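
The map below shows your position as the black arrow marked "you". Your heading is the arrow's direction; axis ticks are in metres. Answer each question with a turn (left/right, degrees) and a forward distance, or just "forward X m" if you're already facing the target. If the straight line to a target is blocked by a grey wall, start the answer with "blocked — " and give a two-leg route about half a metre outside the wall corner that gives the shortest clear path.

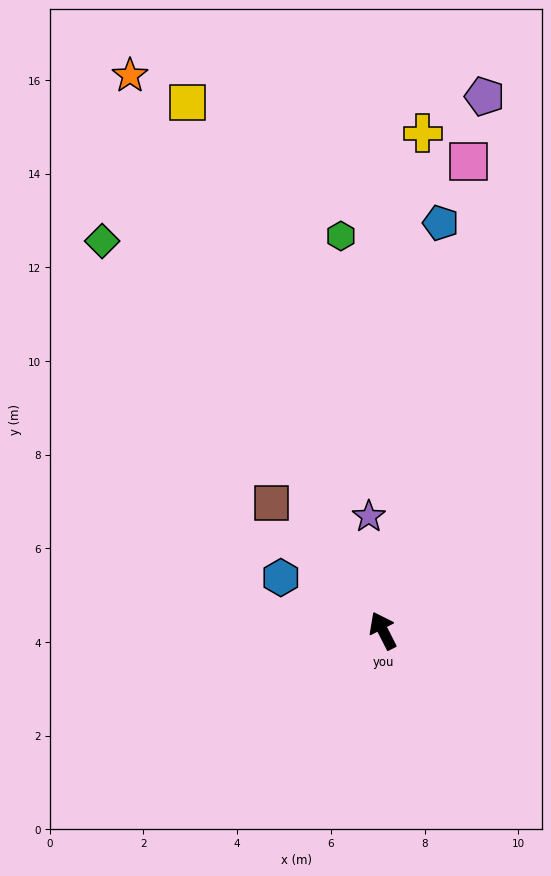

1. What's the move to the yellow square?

turn right 7°, forward 12.0 m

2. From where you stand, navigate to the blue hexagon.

turn left 36°, forward 2.5 m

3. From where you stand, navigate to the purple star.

turn right 20°, forward 2.5 m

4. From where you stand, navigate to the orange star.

turn right 2°, forward 13.0 m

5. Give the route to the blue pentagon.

turn right 35°, forward 8.8 m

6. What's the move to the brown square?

turn left 14°, forward 3.6 m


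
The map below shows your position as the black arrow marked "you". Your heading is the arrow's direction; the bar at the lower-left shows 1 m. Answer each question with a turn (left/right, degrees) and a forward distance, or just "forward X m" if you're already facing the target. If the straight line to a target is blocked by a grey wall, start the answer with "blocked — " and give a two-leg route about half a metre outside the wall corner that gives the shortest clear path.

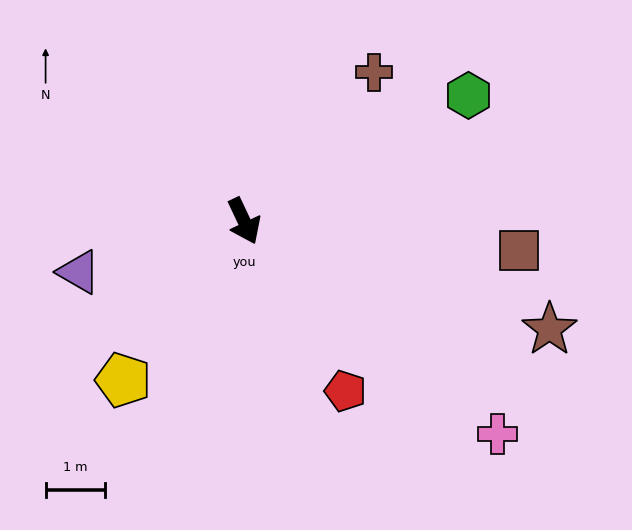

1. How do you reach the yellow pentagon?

turn right 62°, forward 3.4 m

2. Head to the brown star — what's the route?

turn left 45°, forward 5.5 m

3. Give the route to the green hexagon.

turn left 94°, forward 4.4 m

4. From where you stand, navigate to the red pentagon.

turn left 6°, forward 3.4 m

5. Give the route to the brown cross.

turn left 114°, forward 3.4 m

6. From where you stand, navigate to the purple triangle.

turn right 98°, forward 2.9 m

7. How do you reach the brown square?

turn left 59°, forward 4.7 m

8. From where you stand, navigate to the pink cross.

turn left 25°, forward 5.6 m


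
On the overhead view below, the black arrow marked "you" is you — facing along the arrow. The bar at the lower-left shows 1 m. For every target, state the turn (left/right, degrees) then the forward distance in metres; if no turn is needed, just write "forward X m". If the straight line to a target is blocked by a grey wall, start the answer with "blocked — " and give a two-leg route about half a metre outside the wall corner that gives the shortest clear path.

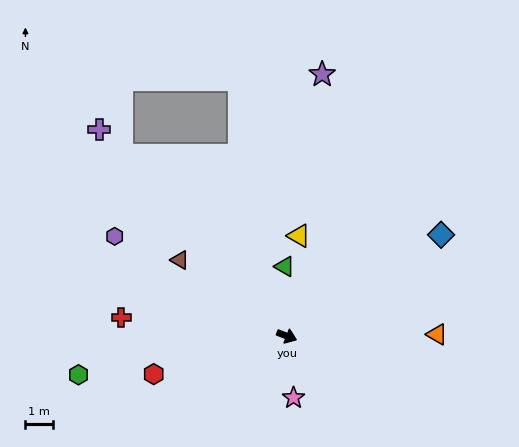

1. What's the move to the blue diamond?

turn left 55°, forward 6.8 m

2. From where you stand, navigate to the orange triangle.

turn left 22°, forward 5.5 m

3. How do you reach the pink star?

turn right 62°, forward 2.3 m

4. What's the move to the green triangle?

turn left 113°, forward 2.6 m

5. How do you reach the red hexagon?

turn right 143°, forward 5.1 m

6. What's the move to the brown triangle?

turn left 166°, forward 4.8 m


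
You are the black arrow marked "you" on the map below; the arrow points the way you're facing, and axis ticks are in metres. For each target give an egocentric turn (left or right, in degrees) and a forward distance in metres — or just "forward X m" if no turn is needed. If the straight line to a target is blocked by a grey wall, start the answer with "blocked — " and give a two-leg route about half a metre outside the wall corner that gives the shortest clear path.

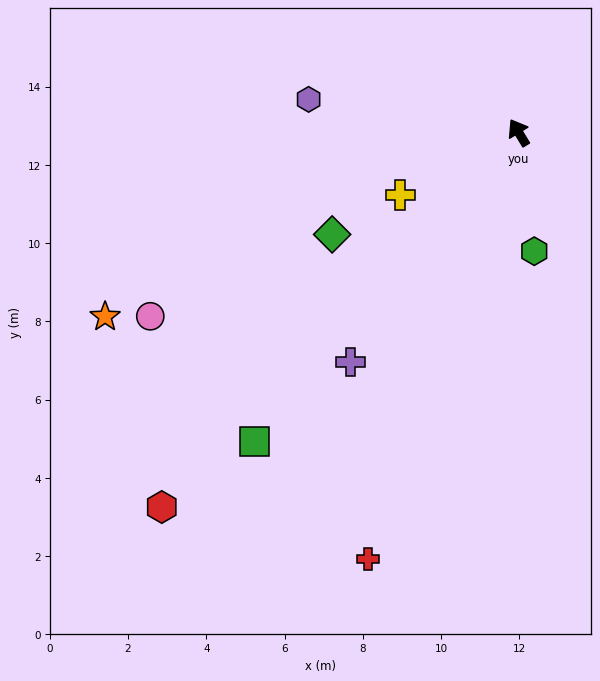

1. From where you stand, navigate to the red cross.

turn left 129°, forward 11.6 m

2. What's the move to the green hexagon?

turn left 156°, forward 3.1 m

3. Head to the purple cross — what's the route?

turn left 112°, forward 7.3 m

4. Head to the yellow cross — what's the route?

turn left 86°, forward 3.4 m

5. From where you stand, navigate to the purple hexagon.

turn left 50°, forward 5.4 m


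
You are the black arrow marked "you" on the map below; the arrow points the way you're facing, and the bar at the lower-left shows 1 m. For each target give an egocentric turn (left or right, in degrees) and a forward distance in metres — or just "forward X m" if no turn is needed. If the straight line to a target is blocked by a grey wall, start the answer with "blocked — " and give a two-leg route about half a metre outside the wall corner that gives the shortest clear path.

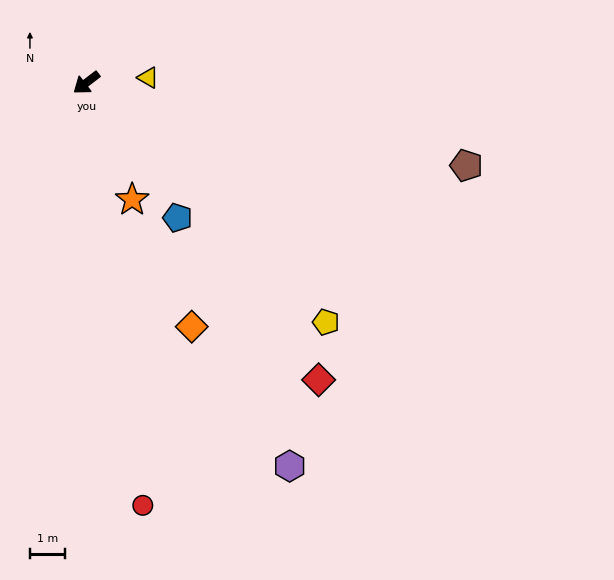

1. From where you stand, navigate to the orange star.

turn left 74°, forward 3.6 m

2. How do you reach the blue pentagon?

turn left 87°, forward 4.6 m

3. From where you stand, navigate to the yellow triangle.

turn left 147°, forward 1.8 m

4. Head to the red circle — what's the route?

turn left 60°, forward 12.1 m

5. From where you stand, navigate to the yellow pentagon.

turn left 98°, forward 9.6 m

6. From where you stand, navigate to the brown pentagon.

turn left 130°, forward 11.0 m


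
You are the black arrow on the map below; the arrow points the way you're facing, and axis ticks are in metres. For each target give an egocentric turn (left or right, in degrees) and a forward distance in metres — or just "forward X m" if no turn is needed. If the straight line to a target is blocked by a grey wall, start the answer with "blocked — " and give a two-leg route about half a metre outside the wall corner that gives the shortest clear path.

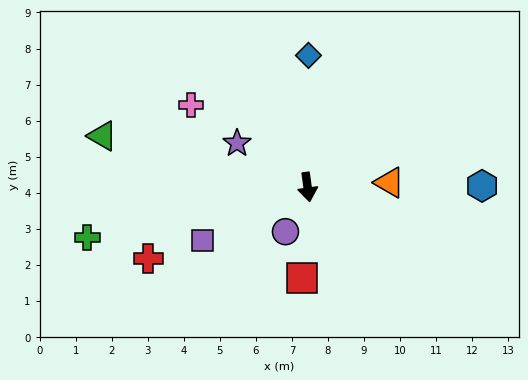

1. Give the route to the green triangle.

turn right 112°, forward 5.9 m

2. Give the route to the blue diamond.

turn left 172°, forward 3.7 m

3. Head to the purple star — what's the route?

turn right 130°, forward 2.3 m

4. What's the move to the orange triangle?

turn left 85°, forward 2.3 m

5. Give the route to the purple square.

turn right 71°, forward 3.3 m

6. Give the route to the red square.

turn right 12°, forward 2.5 m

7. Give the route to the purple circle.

turn right 34°, forward 1.4 m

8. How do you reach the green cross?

turn right 85°, forward 6.3 m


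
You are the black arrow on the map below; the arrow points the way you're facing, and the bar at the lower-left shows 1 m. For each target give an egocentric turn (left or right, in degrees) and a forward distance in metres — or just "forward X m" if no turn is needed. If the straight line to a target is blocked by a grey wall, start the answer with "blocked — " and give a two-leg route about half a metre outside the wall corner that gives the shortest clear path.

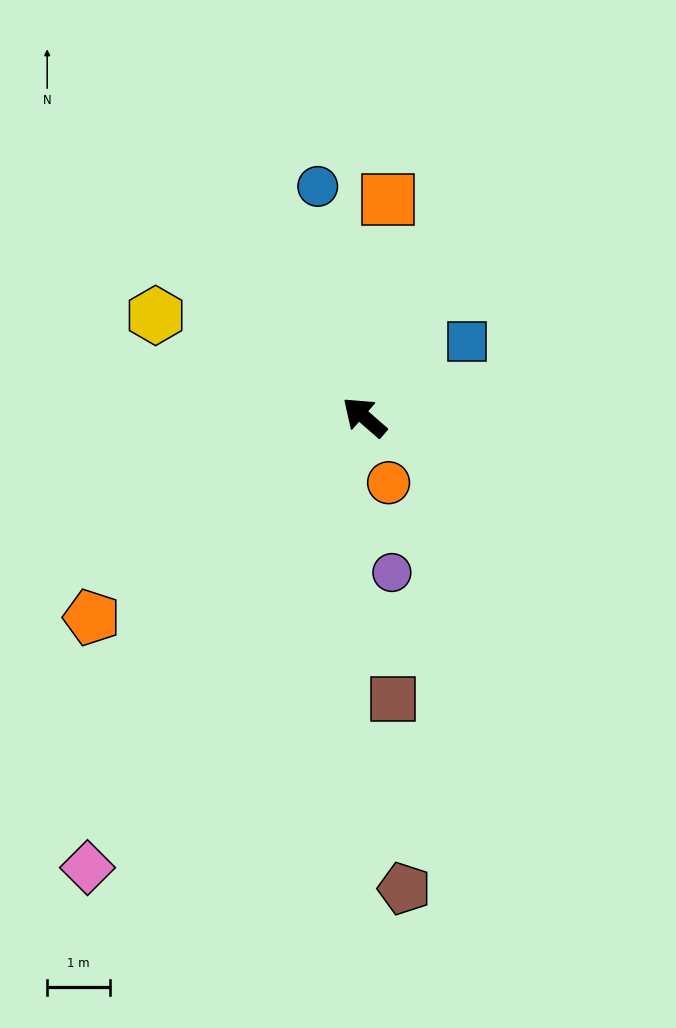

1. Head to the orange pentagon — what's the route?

turn left 77°, forward 5.4 m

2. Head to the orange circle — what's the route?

turn left 151°, forward 1.1 m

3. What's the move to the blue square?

turn right 102°, forward 2.0 m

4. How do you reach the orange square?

turn right 55°, forward 3.5 m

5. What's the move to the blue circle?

turn right 38°, forward 3.7 m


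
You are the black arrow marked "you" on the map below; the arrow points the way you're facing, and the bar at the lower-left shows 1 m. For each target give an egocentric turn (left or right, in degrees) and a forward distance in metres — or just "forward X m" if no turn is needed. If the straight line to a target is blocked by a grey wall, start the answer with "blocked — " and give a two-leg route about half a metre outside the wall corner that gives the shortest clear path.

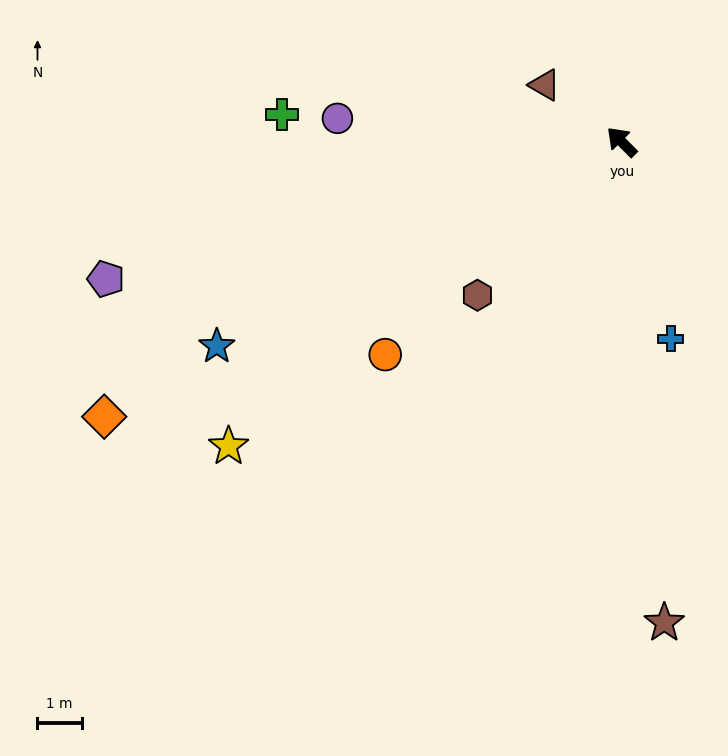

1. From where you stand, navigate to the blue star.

turn left 72°, forward 10.2 m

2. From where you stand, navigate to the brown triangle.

turn left 9°, forward 2.2 m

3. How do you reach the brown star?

turn left 140°, forward 10.9 m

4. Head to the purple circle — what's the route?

turn left 40°, forward 6.4 m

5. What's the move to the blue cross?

turn left 149°, forward 4.6 m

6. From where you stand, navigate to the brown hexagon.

turn left 92°, forward 4.7 m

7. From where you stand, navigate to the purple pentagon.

turn left 60°, forward 12.0 m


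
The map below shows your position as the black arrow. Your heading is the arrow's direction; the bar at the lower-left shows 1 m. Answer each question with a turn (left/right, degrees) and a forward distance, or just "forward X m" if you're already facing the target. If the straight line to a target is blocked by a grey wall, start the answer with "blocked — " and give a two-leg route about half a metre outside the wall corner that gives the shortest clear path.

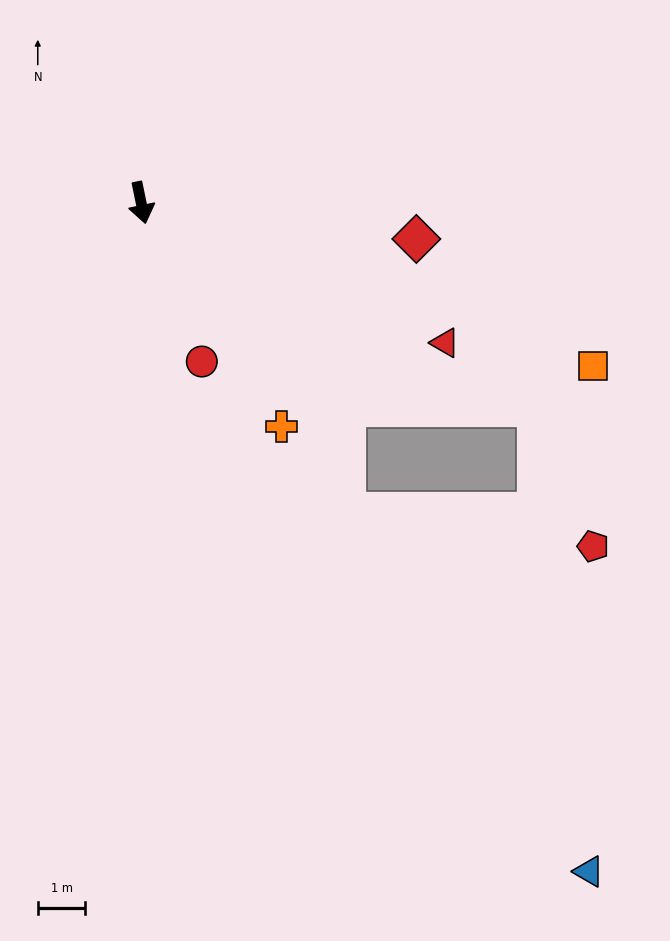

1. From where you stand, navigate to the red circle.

turn left 9°, forward 3.6 m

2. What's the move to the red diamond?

turn left 71°, forward 5.8 m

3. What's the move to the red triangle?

turn left 54°, forward 7.0 m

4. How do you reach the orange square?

turn left 58°, forward 10.1 m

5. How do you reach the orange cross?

turn left 20°, forward 5.6 m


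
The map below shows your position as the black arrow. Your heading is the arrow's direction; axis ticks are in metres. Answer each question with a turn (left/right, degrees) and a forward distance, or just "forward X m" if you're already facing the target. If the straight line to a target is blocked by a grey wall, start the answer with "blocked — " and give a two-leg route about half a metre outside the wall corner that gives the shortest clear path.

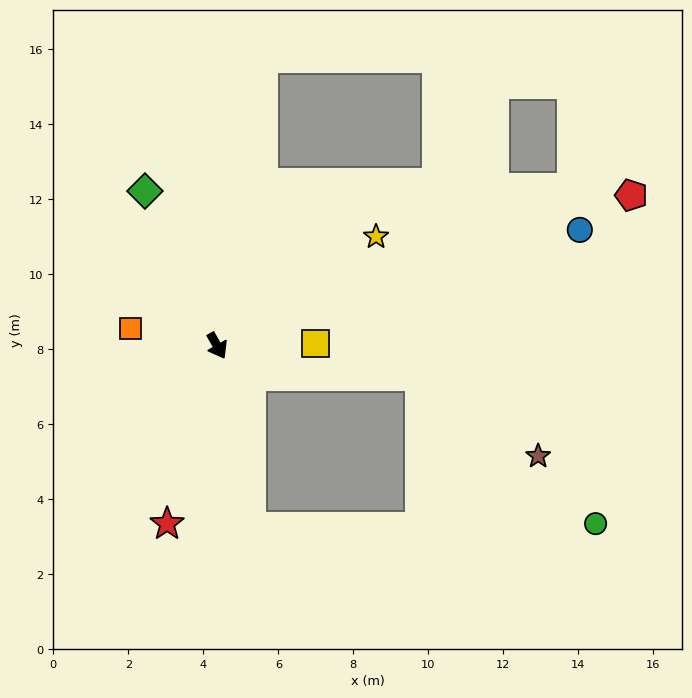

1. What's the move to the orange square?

turn right 131°, forward 2.4 m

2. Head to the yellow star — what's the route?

turn left 95°, forward 5.1 m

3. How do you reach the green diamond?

turn left 175°, forward 4.6 m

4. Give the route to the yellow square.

turn left 62°, forward 2.6 m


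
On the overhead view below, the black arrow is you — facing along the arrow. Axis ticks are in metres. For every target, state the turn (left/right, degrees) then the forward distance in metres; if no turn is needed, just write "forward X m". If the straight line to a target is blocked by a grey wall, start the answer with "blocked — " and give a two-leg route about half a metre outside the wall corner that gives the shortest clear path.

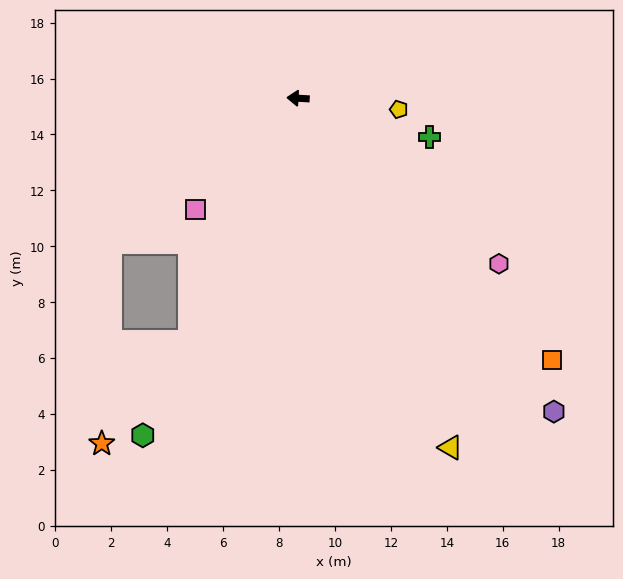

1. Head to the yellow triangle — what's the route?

turn left 117°, forward 13.6 m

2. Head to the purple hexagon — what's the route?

turn left 133°, forward 14.5 m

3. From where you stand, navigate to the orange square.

turn left 137°, forward 13.0 m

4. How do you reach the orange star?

blocked — turn left 69°, forward 9.5 m, then turn right 16°, forward 4.8 m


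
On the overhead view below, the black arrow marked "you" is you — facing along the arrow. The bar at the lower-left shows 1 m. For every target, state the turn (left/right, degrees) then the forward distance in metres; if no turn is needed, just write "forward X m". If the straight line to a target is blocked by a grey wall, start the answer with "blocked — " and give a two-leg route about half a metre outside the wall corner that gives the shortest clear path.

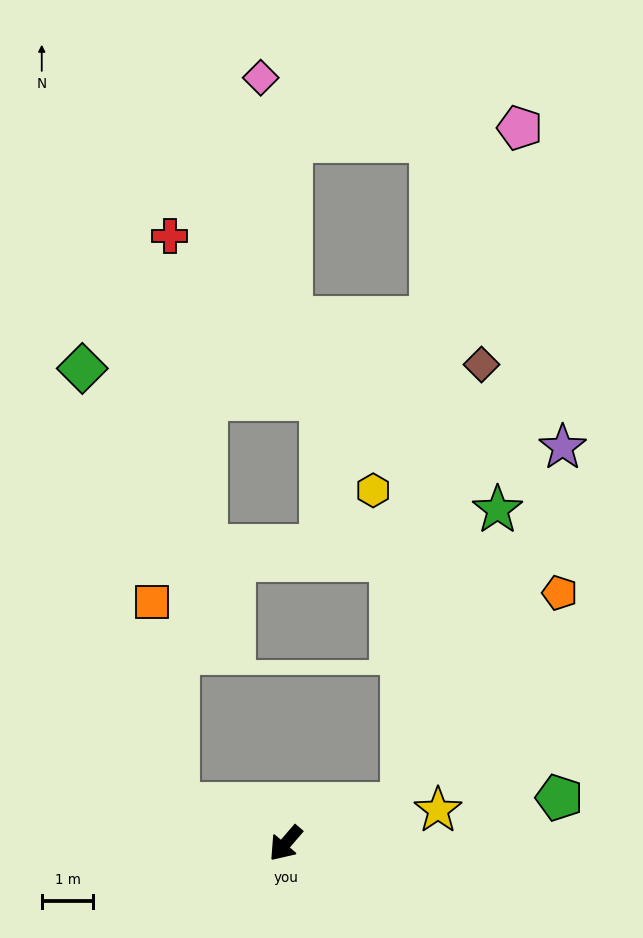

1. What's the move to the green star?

blocked — turn left 149°, forward 2.4 m, then turn left 54°, forward 6.0 m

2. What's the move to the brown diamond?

blocked — turn left 149°, forward 2.4 m, then turn left 62°, forward 8.7 m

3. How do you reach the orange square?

blocked — turn right 69°, forward 2.2 m, then turn right 63°, forward 3.9 m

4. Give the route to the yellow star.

turn left 143°, forward 3.0 m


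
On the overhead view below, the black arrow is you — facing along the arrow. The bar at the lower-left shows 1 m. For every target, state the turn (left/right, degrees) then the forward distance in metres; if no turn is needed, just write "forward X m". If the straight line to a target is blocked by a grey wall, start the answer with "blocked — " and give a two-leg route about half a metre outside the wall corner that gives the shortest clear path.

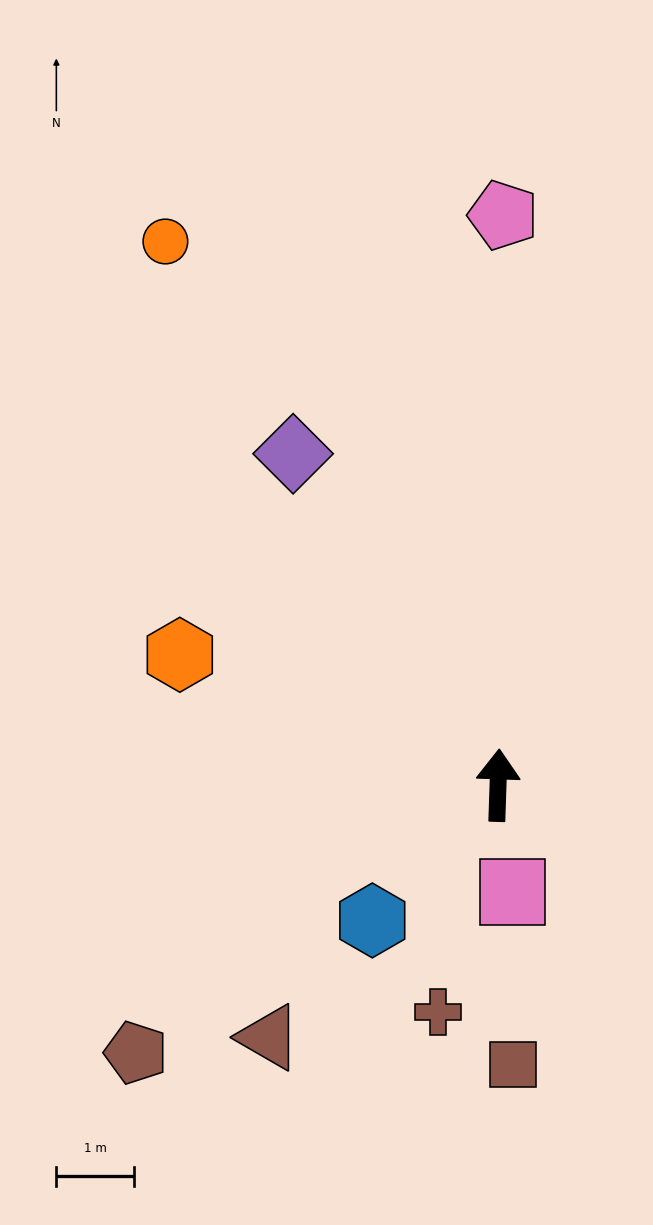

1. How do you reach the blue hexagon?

turn left 139°, forward 2.4 m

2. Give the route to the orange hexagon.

turn left 70°, forward 4.4 m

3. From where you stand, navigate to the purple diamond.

turn left 34°, forward 5.0 m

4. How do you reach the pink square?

turn right 170°, forward 1.4 m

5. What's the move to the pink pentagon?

forward 7.3 m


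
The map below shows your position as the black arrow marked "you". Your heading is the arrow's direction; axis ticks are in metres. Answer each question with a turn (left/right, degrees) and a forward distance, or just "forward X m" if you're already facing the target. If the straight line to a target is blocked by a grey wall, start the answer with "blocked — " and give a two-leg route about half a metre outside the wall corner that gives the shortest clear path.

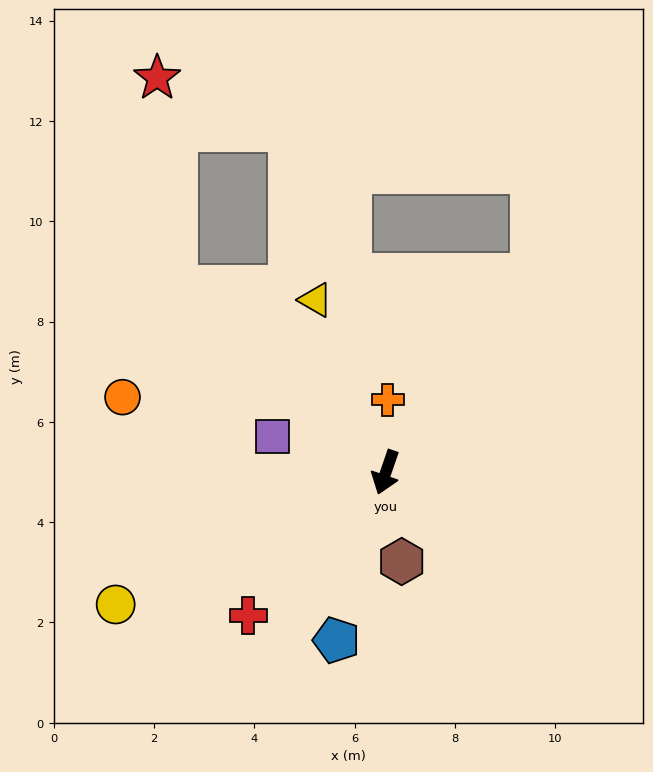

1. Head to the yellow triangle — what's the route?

turn right 139°, forward 3.7 m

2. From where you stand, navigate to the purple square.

turn right 88°, forward 2.4 m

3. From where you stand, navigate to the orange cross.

turn right 162°, forward 1.4 m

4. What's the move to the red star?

blocked — turn right 112°, forward 5.6 m, then turn right 44°, forward 4.2 m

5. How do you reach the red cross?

turn right 25°, forward 4.0 m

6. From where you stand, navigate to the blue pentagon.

turn left 3°, forward 3.5 m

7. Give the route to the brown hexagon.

turn left 29°, forward 1.8 m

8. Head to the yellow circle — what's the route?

turn right 45°, forward 6.0 m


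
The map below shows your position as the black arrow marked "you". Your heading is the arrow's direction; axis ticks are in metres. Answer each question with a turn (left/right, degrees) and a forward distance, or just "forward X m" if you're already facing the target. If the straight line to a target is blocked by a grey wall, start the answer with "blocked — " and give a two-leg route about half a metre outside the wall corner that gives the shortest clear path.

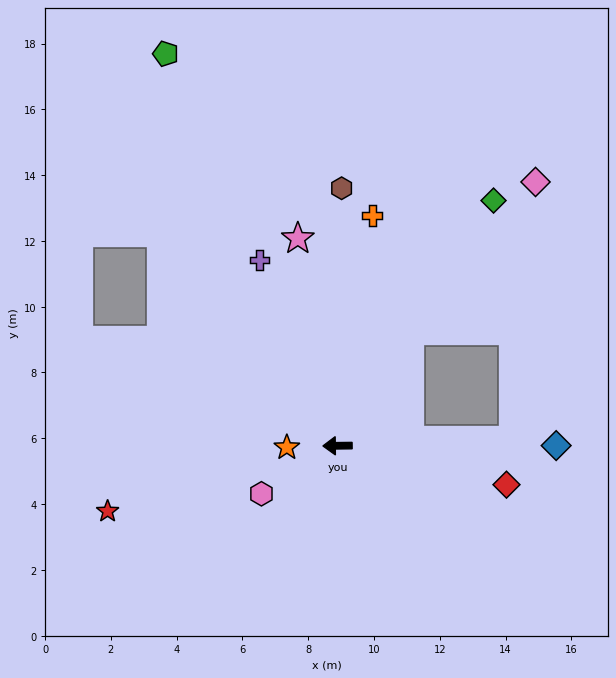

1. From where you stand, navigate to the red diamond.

turn left 166°, forward 5.3 m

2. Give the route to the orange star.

forward 1.5 m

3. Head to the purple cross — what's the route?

turn right 68°, forward 6.1 m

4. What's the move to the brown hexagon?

turn right 92°, forward 7.8 m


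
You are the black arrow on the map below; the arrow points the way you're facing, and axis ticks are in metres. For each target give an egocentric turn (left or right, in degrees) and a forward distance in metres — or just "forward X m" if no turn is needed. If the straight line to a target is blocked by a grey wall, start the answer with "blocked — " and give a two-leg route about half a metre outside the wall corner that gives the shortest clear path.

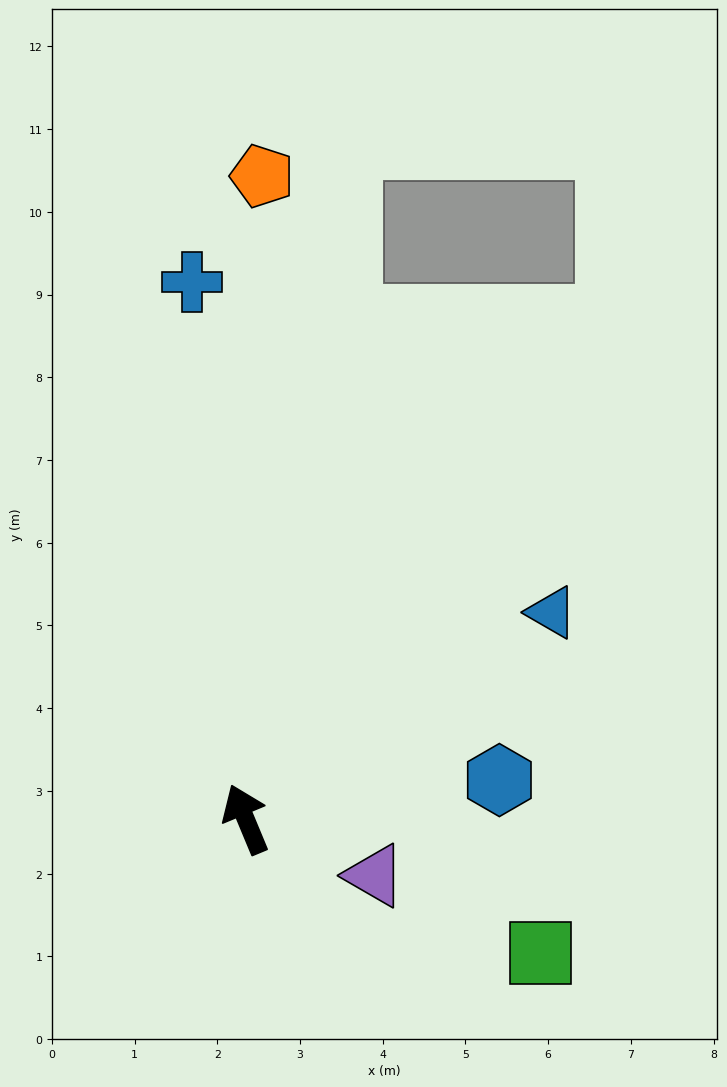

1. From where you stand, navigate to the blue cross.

turn right 17°, forward 6.5 m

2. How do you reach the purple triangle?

turn right 136°, forward 1.7 m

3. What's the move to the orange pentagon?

turn right 24°, forward 7.8 m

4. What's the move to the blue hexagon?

turn right 104°, forward 3.1 m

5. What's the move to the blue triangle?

turn right 79°, forward 4.5 m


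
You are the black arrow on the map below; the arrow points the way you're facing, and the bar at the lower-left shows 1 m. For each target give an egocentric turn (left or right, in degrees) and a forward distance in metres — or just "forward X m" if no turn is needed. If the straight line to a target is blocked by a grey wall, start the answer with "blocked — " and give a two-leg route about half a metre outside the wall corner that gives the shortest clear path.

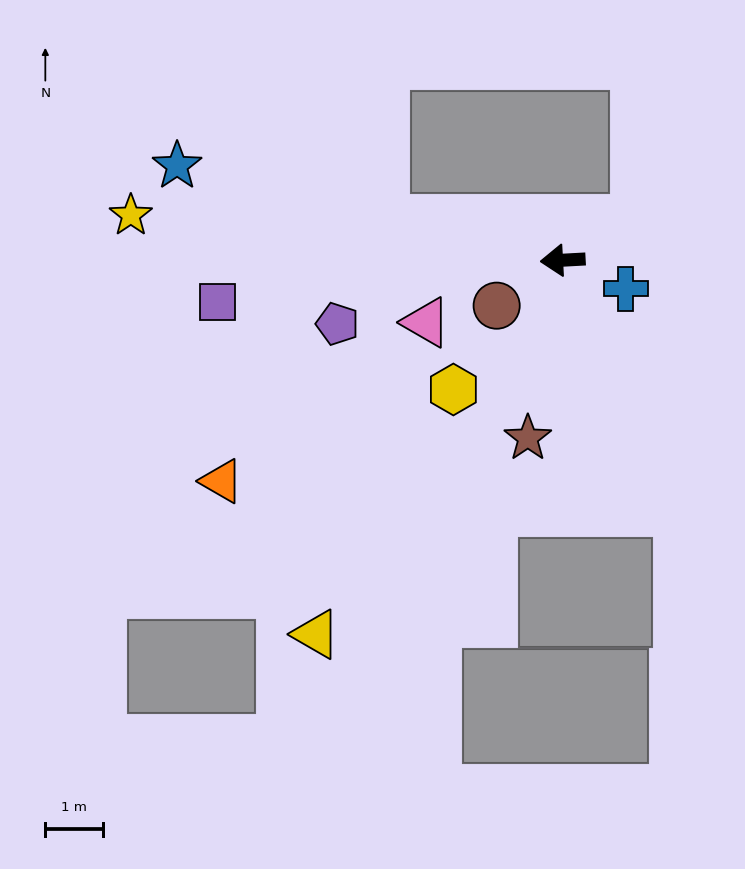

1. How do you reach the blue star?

turn right 17°, forward 6.9 m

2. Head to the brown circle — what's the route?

turn left 31°, forward 1.4 m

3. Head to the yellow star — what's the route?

turn right 9°, forward 7.5 m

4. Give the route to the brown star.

turn left 76°, forward 3.1 m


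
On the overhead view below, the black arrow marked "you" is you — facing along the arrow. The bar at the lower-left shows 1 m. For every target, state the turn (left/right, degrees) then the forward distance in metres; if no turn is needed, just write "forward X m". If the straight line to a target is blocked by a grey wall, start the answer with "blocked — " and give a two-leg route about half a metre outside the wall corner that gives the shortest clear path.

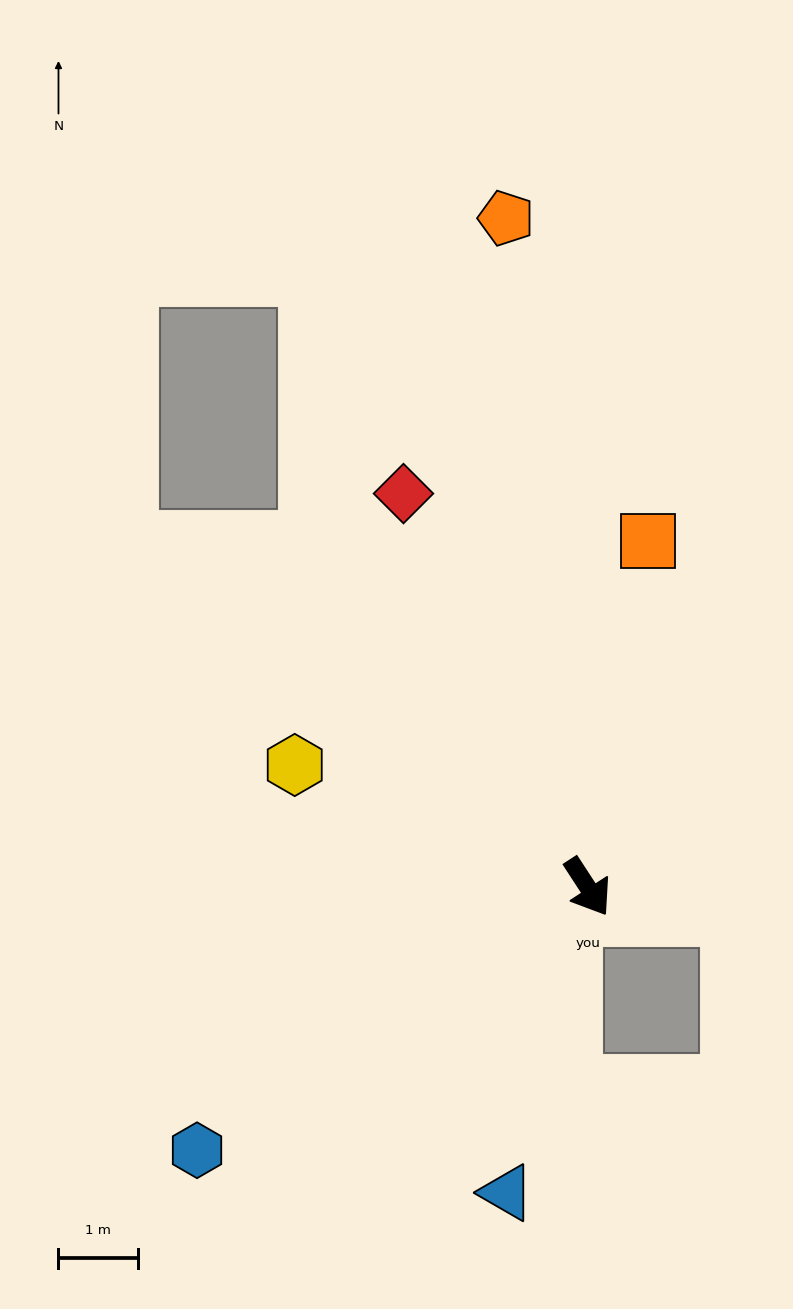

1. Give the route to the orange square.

turn left 137°, forward 4.4 m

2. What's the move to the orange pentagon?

turn left 154°, forward 8.5 m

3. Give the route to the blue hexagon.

turn right 89°, forward 5.9 m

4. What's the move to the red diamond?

turn left 172°, forward 5.5 m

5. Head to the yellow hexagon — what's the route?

turn right 146°, forward 4.0 m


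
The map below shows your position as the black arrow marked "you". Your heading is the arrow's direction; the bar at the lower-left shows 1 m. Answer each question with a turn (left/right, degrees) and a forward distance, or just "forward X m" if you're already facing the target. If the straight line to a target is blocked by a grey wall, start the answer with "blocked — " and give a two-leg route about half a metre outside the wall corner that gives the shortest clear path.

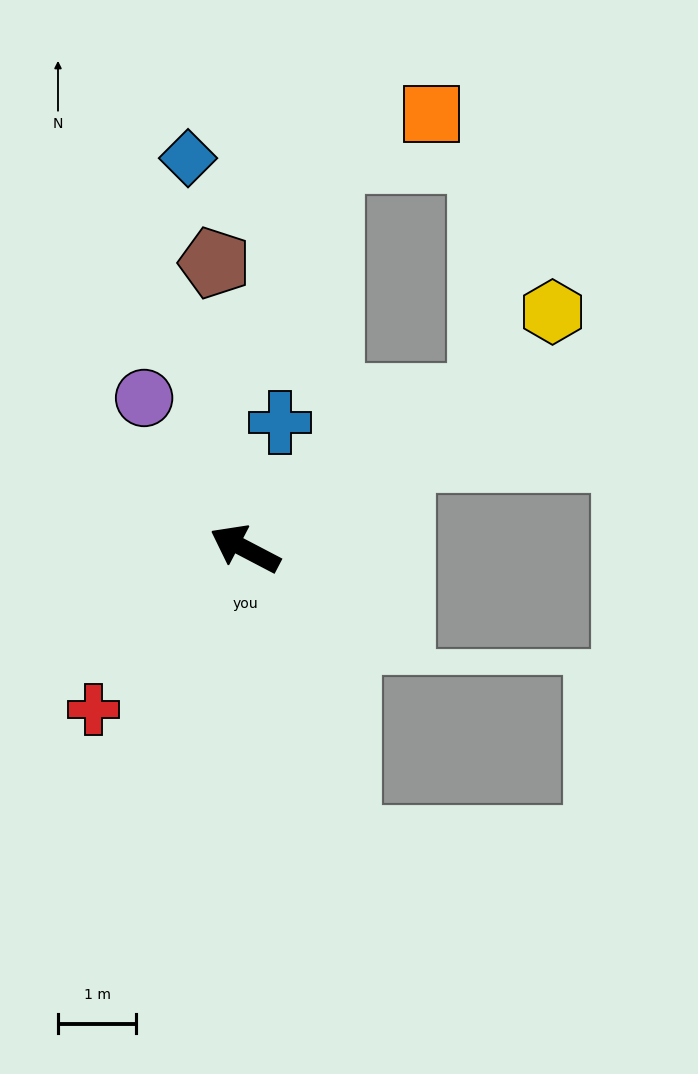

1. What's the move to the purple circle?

turn right 29°, forward 2.3 m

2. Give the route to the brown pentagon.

turn right 56°, forward 3.7 m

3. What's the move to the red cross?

turn left 74°, forward 2.8 m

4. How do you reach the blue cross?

turn right 78°, forward 1.7 m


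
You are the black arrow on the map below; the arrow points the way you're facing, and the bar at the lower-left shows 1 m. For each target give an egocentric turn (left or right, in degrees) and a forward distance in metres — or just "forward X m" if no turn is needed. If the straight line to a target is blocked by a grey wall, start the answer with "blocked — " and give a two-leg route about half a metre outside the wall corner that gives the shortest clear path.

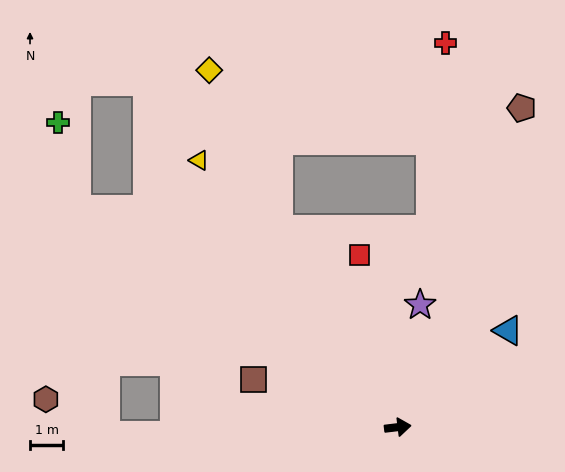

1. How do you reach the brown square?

turn left 155°, forward 4.5 m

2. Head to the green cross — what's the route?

blocked — turn left 139°, forward 11.6 m, then turn right 43°, forward 2.7 m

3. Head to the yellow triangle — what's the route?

turn left 120°, forward 9.9 m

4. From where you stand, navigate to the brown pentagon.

turn left 62°, forward 10.2 m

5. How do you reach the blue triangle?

turn left 34°, forward 4.4 m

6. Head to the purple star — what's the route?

turn left 73°, forward 3.7 m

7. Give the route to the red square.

turn left 96°, forward 5.3 m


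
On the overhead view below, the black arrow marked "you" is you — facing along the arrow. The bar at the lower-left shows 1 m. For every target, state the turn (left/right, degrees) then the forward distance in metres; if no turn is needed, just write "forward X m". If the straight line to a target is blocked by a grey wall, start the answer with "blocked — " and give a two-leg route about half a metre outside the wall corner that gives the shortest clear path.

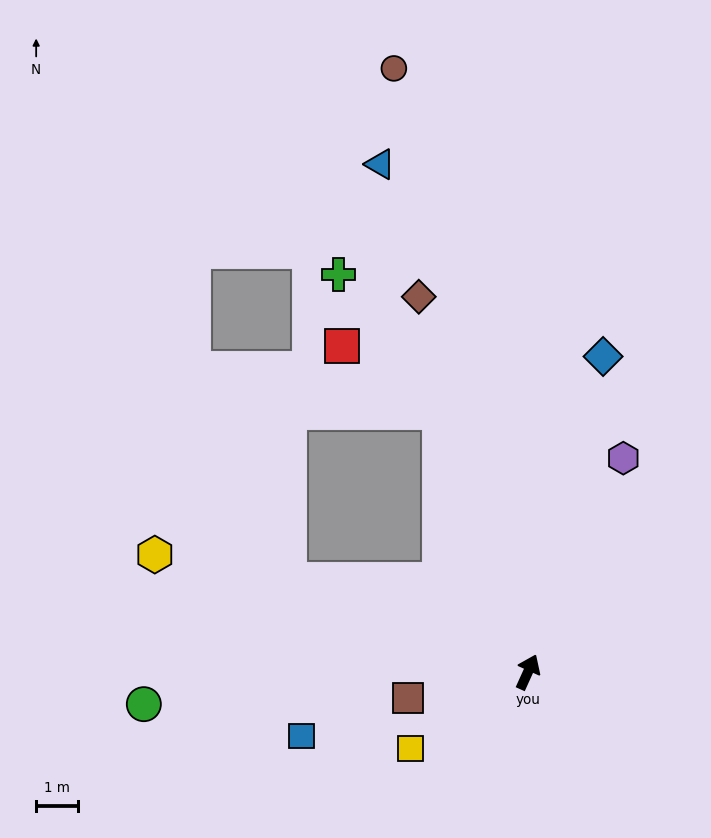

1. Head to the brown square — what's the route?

turn left 127°, forward 2.9 m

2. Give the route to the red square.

blocked — turn left 43°, forward 6.5 m, then turn left 37°, forward 2.8 m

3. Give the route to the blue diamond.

turn left 11°, forward 7.7 m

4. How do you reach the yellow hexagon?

turn left 97°, forward 9.3 m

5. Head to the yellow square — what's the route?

turn left 147°, forward 3.3 m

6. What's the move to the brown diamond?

turn left 41°, forward 9.3 m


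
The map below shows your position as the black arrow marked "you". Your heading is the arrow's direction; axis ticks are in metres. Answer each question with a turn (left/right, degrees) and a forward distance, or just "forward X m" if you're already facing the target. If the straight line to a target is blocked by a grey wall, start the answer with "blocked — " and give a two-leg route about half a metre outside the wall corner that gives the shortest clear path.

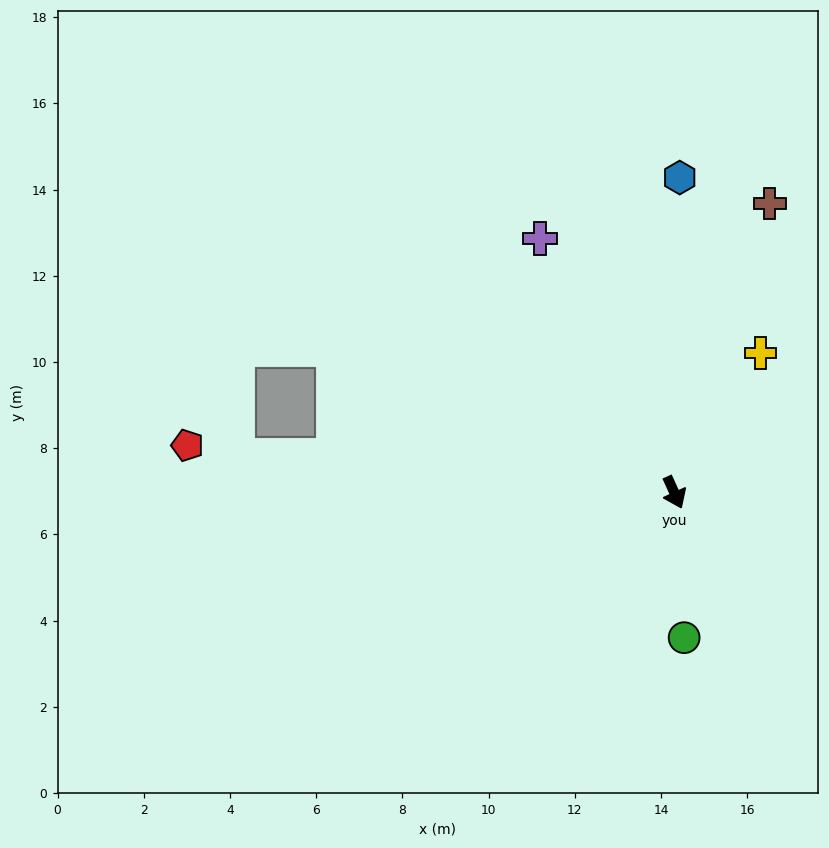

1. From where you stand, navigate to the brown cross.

turn left 137°, forward 7.1 m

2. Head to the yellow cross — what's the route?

turn left 124°, forward 3.8 m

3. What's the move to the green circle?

turn right 21°, forward 3.4 m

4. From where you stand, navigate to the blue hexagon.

turn left 155°, forward 7.3 m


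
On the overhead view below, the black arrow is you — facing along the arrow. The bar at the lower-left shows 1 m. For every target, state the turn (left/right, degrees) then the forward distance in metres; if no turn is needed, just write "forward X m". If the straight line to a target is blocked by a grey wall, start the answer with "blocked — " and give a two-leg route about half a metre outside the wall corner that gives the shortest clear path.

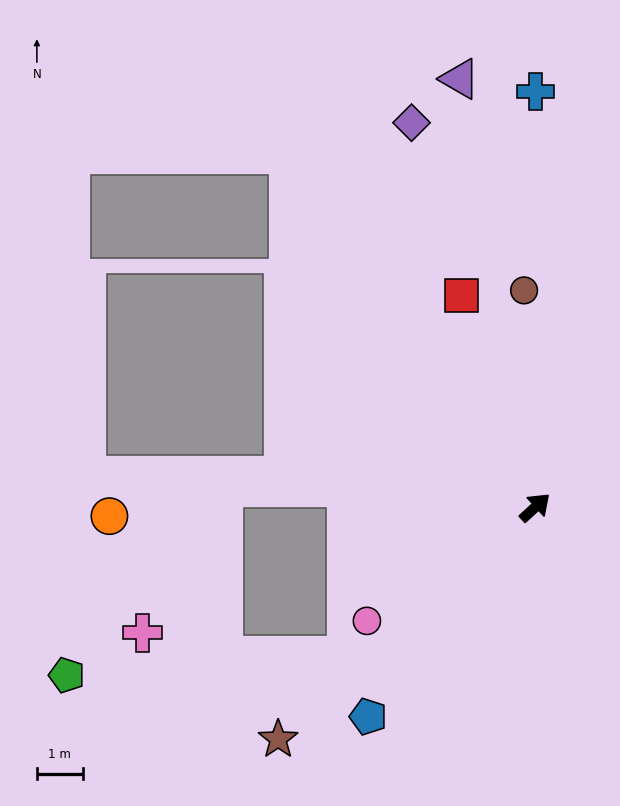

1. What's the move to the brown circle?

turn left 50°, forward 4.8 m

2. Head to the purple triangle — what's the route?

turn left 57°, forward 9.5 m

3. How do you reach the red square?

turn left 67°, forward 4.9 m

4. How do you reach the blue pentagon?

turn right 171°, forward 5.9 m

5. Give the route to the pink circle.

turn left 171°, forward 4.4 m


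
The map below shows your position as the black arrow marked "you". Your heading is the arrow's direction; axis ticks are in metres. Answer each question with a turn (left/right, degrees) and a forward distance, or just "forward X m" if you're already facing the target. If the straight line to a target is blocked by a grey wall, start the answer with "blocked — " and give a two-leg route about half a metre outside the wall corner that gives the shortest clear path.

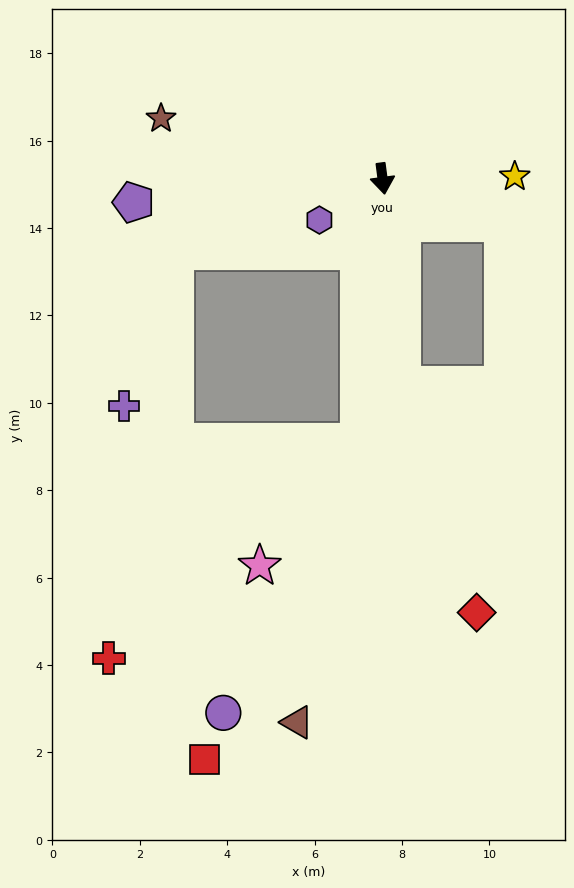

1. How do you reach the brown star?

turn right 113°, forward 5.3 m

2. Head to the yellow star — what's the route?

turn left 83°, forward 3.0 m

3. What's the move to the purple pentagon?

turn right 92°, forward 5.7 m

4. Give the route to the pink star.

blocked — turn right 13°, forward 6.1 m, then turn right 33°, forward 3.6 m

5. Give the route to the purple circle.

blocked — turn right 13°, forward 6.1 m, then turn right 21°, forward 6.9 m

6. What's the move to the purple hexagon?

turn right 64°, forward 1.7 m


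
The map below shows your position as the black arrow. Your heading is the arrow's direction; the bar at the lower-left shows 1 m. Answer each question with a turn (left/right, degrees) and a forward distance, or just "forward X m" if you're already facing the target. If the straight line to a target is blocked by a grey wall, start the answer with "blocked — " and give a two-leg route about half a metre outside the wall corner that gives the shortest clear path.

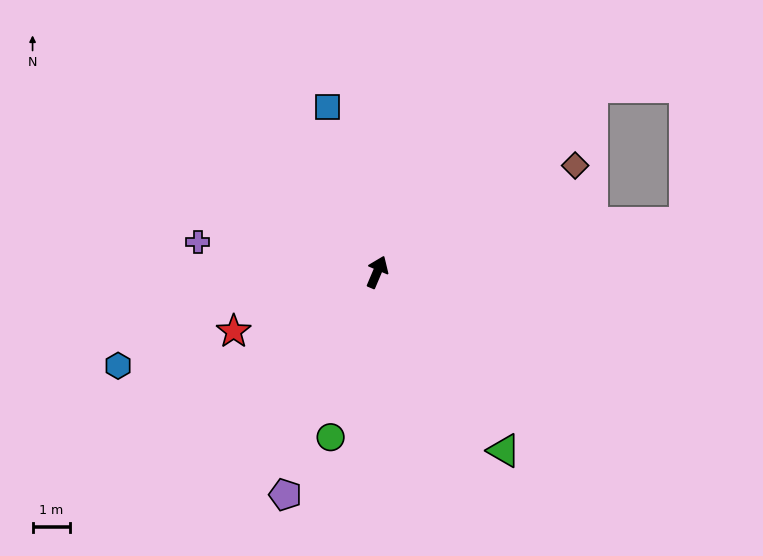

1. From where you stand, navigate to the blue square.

turn left 40°, forward 4.6 m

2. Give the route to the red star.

turn left 135°, forward 4.2 m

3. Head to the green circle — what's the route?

turn right 173°, forward 4.6 m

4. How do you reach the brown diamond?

turn right 39°, forward 6.0 m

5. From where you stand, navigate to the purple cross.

turn left 103°, forward 4.9 m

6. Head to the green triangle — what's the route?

turn right 122°, forward 5.9 m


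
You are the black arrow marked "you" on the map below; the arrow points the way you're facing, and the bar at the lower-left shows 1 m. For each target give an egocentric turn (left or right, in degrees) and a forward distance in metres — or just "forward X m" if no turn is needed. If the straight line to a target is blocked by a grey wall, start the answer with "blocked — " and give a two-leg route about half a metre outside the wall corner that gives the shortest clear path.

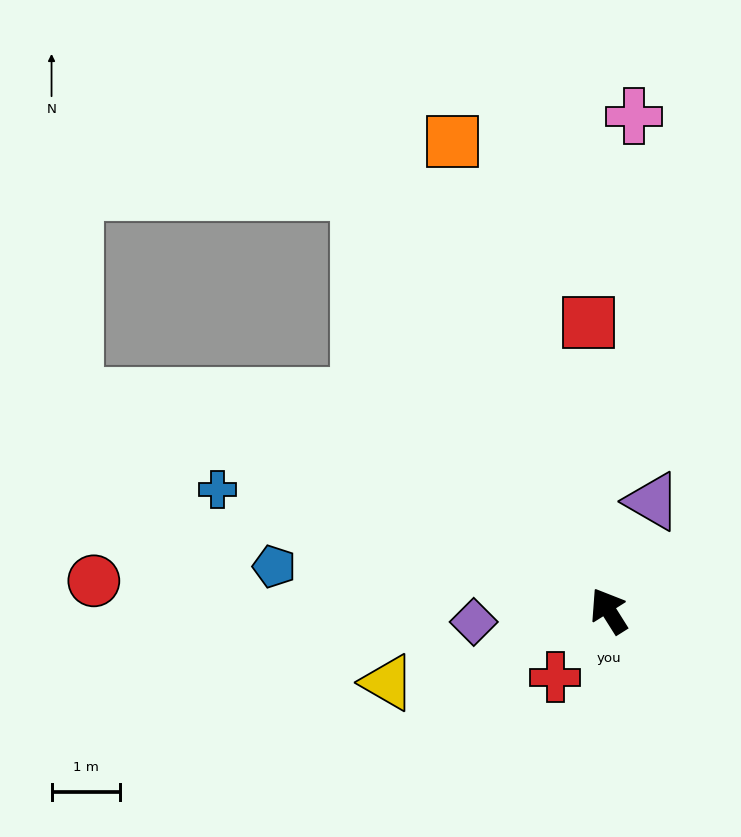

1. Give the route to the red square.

turn right 28°, forward 4.2 m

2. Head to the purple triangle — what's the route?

turn right 54°, forward 1.7 m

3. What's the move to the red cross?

turn left 109°, forward 1.3 m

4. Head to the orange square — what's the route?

turn right 14°, forward 7.3 m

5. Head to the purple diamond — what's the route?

turn left 63°, forward 2.0 m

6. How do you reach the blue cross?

turn left 41°, forward 6.0 m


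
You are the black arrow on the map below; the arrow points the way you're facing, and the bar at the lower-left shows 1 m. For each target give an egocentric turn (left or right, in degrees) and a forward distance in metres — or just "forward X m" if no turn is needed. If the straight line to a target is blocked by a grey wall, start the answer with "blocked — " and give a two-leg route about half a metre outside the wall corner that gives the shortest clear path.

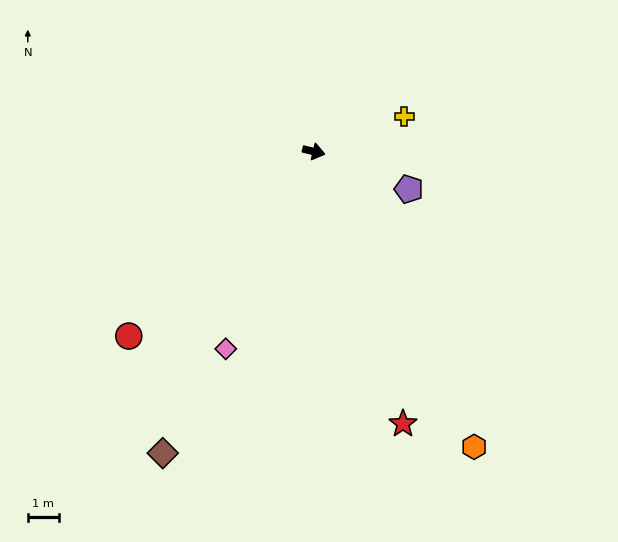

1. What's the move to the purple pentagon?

turn right 8°, forward 3.3 m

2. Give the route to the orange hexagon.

turn right 48°, forward 10.8 m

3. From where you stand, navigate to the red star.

turn right 58°, forward 9.2 m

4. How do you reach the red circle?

turn right 121°, forward 8.4 m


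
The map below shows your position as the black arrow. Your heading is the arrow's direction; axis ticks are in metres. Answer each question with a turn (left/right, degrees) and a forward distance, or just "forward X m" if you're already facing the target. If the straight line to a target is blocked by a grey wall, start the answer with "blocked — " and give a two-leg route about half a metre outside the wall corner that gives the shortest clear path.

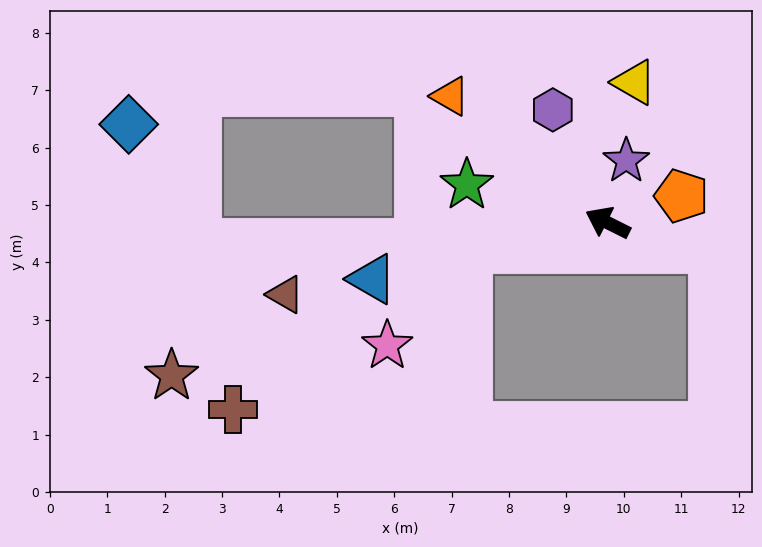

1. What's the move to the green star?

turn left 12°, forward 2.5 m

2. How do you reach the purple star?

turn right 80°, forward 1.1 m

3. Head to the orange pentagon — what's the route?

turn right 133°, forward 1.4 m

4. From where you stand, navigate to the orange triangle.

turn right 12°, forward 3.5 m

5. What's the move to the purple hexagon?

turn right 37°, forward 2.2 m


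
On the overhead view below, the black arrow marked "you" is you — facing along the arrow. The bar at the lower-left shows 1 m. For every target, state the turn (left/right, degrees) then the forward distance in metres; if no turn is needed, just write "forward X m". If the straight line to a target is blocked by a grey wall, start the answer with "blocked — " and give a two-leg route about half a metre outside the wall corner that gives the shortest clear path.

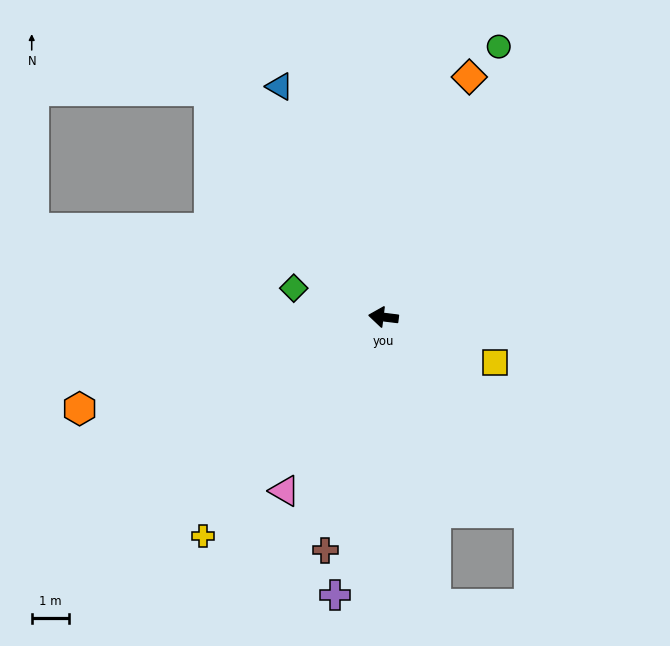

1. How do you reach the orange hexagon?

turn left 24°, forward 8.5 m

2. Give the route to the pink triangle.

turn left 67°, forward 5.3 m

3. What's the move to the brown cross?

turn left 83°, forward 6.4 m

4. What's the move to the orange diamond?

turn right 103°, forward 6.8 m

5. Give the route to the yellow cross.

turn left 58°, forward 7.6 m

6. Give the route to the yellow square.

turn left 165°, forward 3.2 m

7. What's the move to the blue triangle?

turn right 59°, forward 6.8 m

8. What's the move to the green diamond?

turn right 11°, forward 2.5 m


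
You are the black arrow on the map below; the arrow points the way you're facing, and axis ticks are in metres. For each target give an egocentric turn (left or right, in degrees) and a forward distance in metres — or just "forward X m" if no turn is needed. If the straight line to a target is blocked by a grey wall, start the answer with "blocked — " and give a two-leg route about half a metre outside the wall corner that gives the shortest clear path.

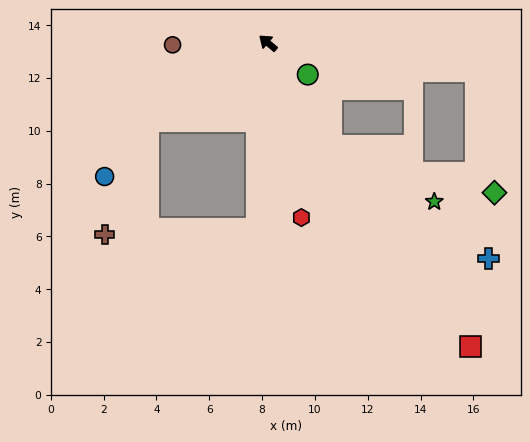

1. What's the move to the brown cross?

blocked — turn left 74°, forward 5.4 m, then turn left 35°, forward 4.6 m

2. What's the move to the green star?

blocked — turn left 162°, forward 4.5 m, then turn left 30°, forward 4.5 m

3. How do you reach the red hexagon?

turn left 141°, forward 6.7 m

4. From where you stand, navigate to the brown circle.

turn left 41°, forward 3.6 m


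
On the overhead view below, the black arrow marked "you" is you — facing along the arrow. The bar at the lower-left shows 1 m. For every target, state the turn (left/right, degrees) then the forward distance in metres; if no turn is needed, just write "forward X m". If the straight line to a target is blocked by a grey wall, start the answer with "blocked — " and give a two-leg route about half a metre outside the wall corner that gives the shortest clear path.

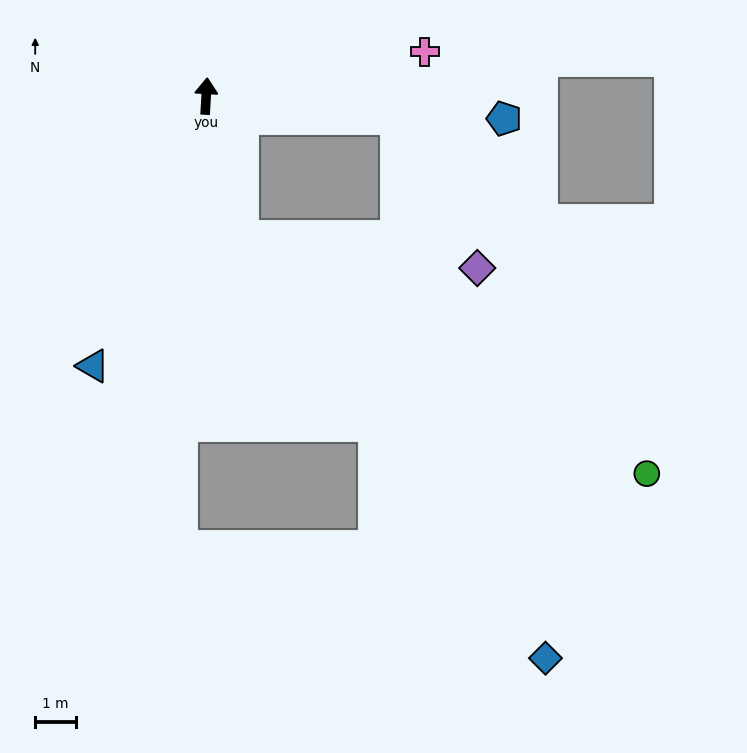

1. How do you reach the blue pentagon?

turn right 91°, forward 7.4 m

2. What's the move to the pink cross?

turn right 75°, forward 5.5 m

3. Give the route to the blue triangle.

turn left 161°, forward 7.2 m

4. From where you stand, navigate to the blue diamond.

blocked — turn right 163°, forward 3.6 m, then turn left 22°, forward 12.8 m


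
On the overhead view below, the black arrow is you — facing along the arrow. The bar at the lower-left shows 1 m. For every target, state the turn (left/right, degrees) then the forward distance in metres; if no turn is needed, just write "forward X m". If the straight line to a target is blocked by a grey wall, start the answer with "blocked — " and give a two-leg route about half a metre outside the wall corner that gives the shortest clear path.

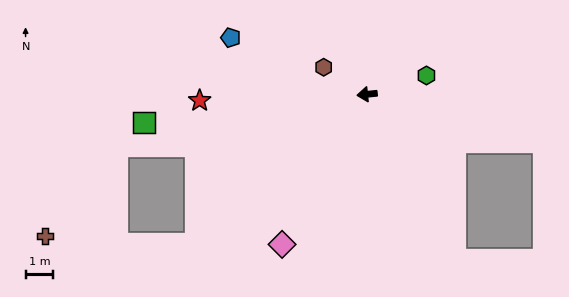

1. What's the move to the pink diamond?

turn left 55°, forward 6.2 m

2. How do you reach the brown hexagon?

turn right 38°, forward 1.8 m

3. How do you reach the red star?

turn right 4°, forward 6.1 m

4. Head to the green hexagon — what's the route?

turn right 168°, forward 2.3 m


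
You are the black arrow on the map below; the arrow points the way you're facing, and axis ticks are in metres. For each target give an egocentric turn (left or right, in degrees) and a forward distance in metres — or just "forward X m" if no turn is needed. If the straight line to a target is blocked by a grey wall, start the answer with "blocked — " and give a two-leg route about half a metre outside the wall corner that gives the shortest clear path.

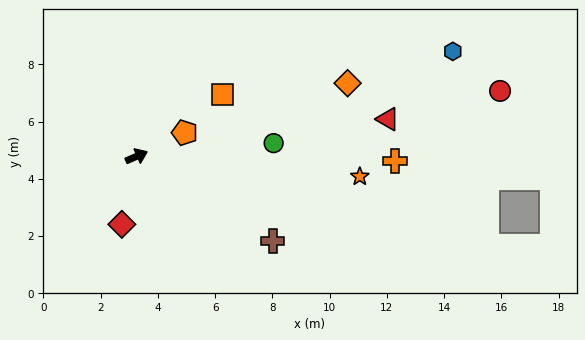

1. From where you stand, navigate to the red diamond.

turn right 126°, forward 2.4 m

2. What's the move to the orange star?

turn right 29°, forward 7.8 m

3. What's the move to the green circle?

turn right 18°, forward 4.8 m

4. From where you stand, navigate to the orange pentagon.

turn left 3°, forward 1.9 m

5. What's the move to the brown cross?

turn right 55°, forward 5.6 m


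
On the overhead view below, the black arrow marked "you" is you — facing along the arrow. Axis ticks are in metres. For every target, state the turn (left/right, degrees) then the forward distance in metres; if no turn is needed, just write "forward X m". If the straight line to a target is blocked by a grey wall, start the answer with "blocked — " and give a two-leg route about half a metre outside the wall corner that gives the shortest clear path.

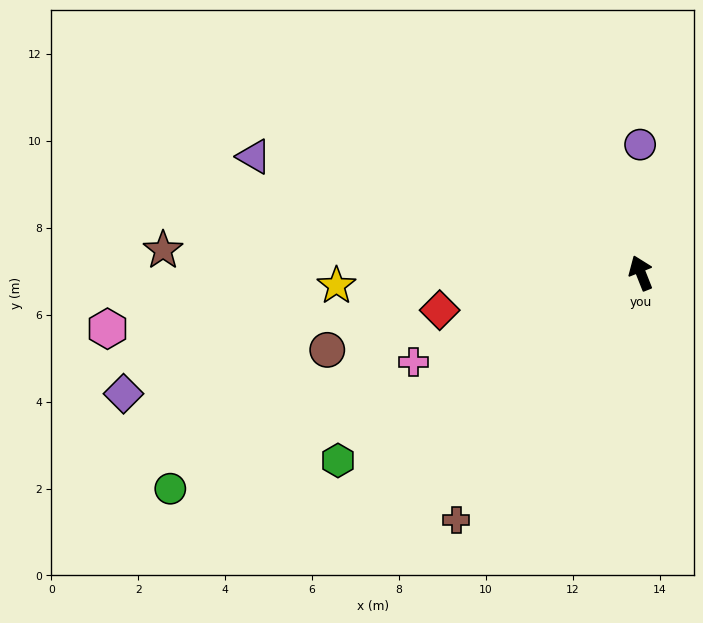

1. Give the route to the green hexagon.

turn left 100°, forward 8.2 m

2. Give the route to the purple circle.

turn right 21°, forward 3.0 m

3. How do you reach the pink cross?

turn left 90°, forward 5.6 m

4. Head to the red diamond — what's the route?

turn left 79°, forward 4.7 m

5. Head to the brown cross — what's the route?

turn left 122°, forward 7.1 m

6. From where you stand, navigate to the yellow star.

turn left 71°, forward 7.0 m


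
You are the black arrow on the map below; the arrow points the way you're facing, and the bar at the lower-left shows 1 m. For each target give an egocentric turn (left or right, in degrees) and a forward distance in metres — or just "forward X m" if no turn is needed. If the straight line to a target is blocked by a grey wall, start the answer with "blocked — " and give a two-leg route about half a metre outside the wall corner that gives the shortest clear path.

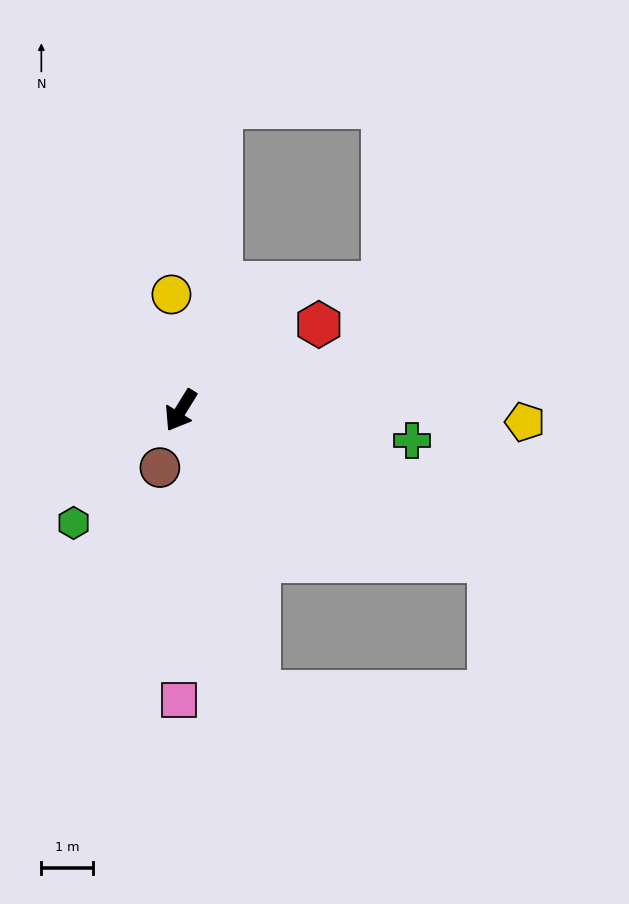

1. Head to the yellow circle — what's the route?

turn right 144°, forward 2.2 m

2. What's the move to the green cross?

turn left 114°, forward 4.5 m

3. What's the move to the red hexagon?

turn left 154°, forward 3.1 m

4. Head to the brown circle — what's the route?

turn left 12°, forward 1.2 m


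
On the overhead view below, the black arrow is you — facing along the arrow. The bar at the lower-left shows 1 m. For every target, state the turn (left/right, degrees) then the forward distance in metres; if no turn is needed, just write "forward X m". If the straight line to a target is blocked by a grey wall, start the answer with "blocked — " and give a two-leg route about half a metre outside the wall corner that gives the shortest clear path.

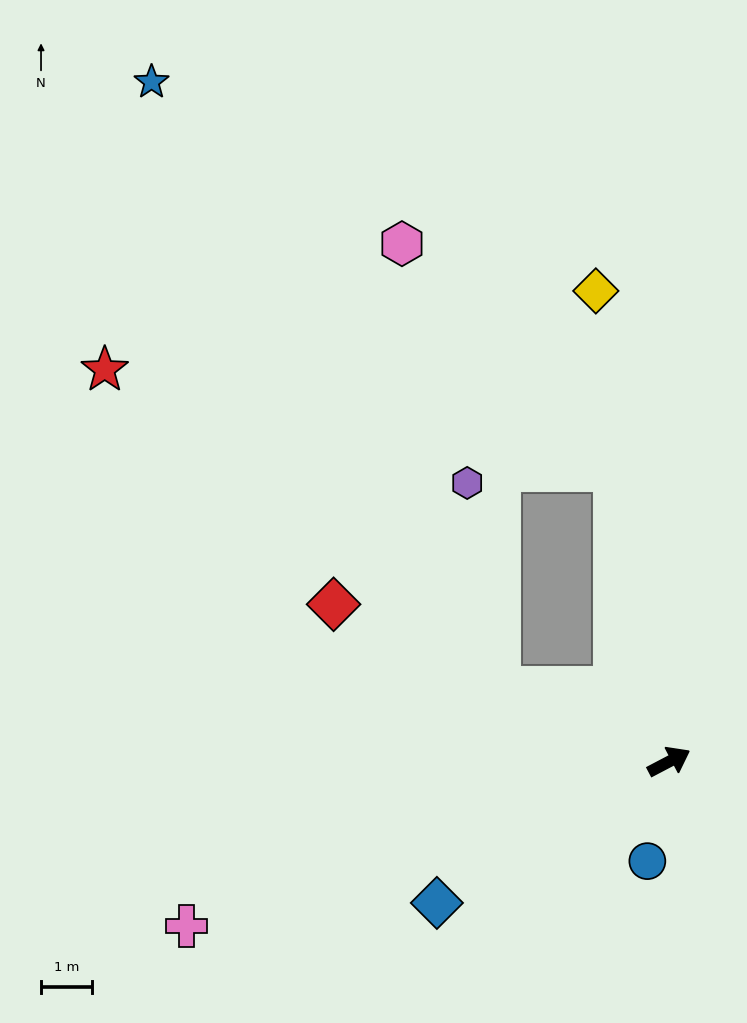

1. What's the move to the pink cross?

turn left 171°, forward 10.0 m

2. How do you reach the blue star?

blocked — turn left 129°, forward 3.6 m, then turn right 37°, forward 13.7 m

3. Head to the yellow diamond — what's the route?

turn left 71°, forward 9.4 m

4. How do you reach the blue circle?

turn right 130°, forward 2.0 m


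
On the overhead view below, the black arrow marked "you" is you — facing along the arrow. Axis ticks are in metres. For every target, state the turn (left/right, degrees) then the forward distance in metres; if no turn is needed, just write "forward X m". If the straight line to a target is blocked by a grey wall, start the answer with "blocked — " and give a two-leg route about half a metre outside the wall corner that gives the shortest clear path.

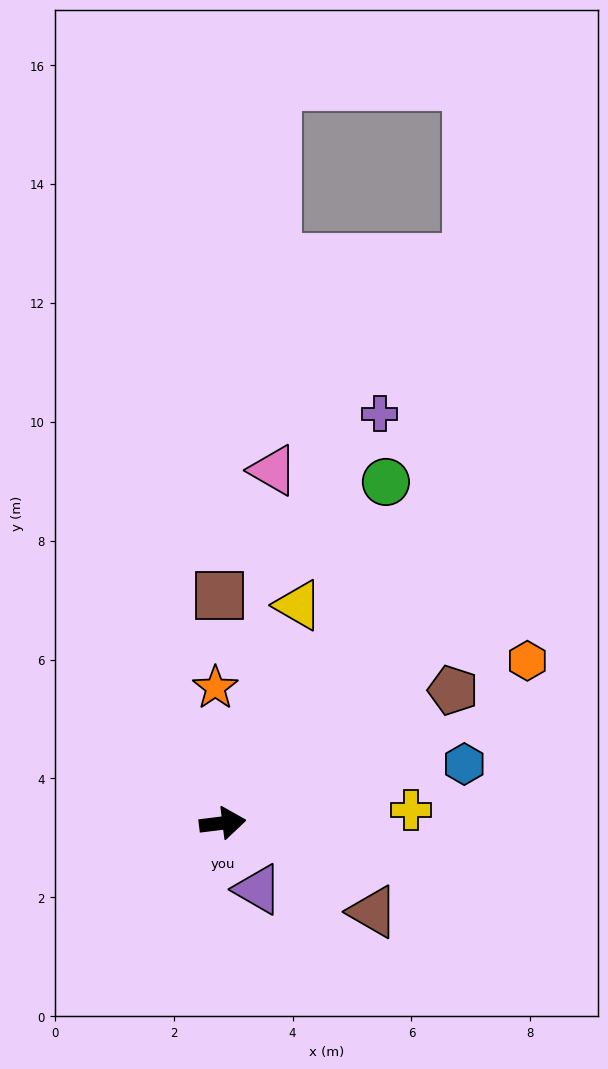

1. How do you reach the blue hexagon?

turn left 7°, forward 4.2 m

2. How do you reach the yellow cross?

turn right 3°, forward 3.2 m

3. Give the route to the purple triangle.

turn right 69°, forward 1.3 m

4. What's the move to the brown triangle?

turn right 38°, forward 2.9 m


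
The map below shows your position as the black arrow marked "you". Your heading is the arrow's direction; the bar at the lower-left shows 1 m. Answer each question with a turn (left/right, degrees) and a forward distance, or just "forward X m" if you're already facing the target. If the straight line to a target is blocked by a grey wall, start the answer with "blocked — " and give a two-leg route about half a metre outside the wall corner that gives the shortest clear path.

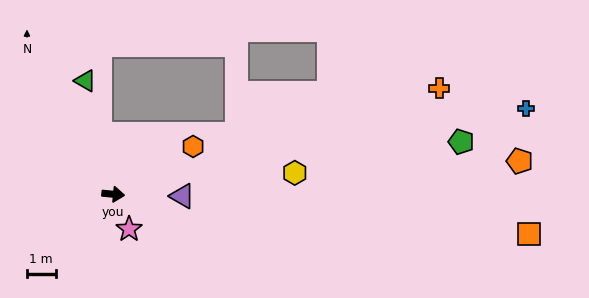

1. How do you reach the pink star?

turn right 60°, forward 1.3 m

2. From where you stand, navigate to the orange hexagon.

turn left 36°, forward 3.3 m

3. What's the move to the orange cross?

turn left 24°, forward 12.0 m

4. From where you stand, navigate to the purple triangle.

turn left 4°, forward 2.4 m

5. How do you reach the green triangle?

turn left 109°, forward 4.1 m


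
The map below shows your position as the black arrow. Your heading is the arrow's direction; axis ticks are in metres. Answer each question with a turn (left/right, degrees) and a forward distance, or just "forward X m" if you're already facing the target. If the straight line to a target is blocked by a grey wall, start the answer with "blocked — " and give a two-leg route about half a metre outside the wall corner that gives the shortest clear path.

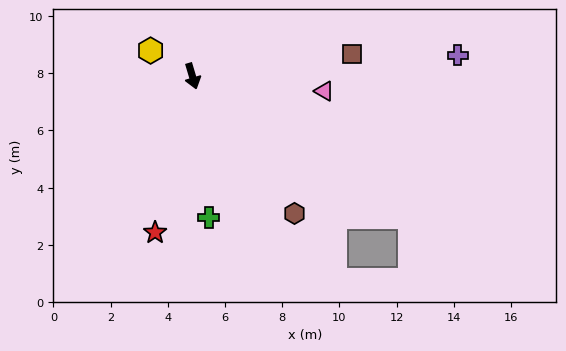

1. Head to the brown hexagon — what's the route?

turn left 20°, forward 6.0 m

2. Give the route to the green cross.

turn right 10°, forward 5.0 m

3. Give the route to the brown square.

turn left 81°, forward 5.6 m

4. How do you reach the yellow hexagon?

turn right 138°, forward 1.7 m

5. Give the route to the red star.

turn right 30°, forward 5.6 m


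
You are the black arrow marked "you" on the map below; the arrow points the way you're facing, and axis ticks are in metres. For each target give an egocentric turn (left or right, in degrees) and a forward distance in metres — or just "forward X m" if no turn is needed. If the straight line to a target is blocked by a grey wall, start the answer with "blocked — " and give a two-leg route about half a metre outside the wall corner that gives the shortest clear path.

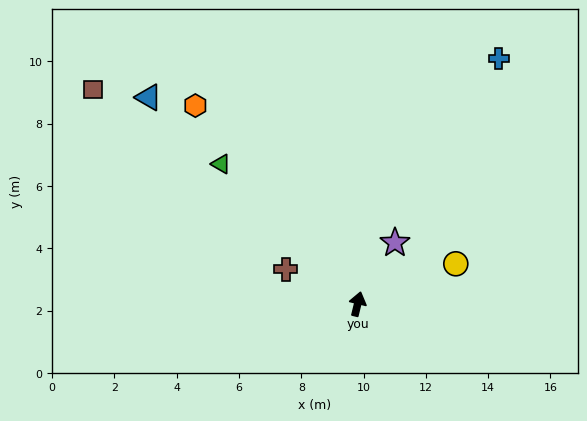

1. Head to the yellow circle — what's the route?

turn right 54°, forward 3.4 m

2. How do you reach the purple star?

turn right 18°, forward 2.3 m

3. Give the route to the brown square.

turn left 65°, forward 10.9 m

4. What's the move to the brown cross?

turn left 78°, forward 2.6 m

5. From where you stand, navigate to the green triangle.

turn left 58°, forward 6.3 m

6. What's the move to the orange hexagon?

turn left 53°, forward 8.2 m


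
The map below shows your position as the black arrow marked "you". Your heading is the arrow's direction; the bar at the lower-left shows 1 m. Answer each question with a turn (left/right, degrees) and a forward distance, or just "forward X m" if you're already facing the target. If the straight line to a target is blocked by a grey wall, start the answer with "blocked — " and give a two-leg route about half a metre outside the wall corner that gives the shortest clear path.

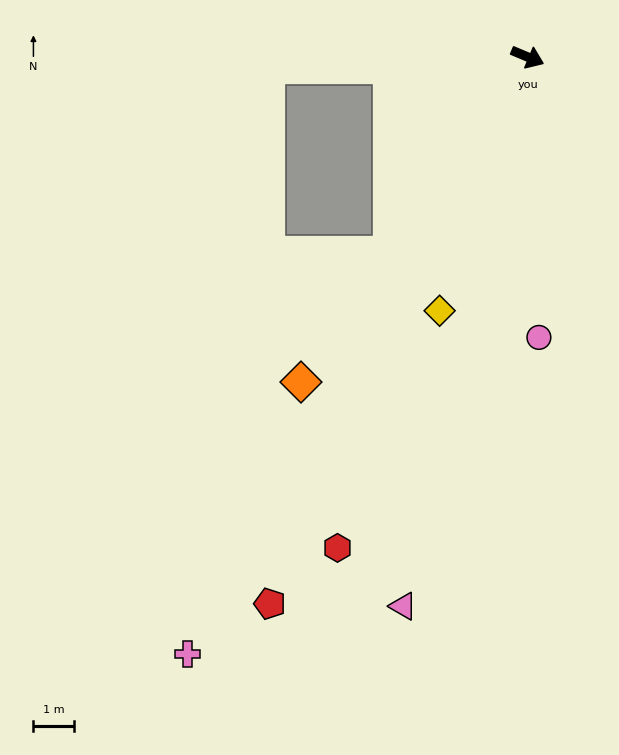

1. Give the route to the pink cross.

turn right 97°, forward 16.9 m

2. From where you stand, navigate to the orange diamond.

turn right 102°, forward 9.7 m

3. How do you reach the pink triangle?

turn right 80°, forward 13.8 m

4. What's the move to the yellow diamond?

turn right 86°, forward 6.6 m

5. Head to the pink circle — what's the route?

turn right 65°, forward 6.9 m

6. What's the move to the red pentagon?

turn right 92°, forward 14.9 m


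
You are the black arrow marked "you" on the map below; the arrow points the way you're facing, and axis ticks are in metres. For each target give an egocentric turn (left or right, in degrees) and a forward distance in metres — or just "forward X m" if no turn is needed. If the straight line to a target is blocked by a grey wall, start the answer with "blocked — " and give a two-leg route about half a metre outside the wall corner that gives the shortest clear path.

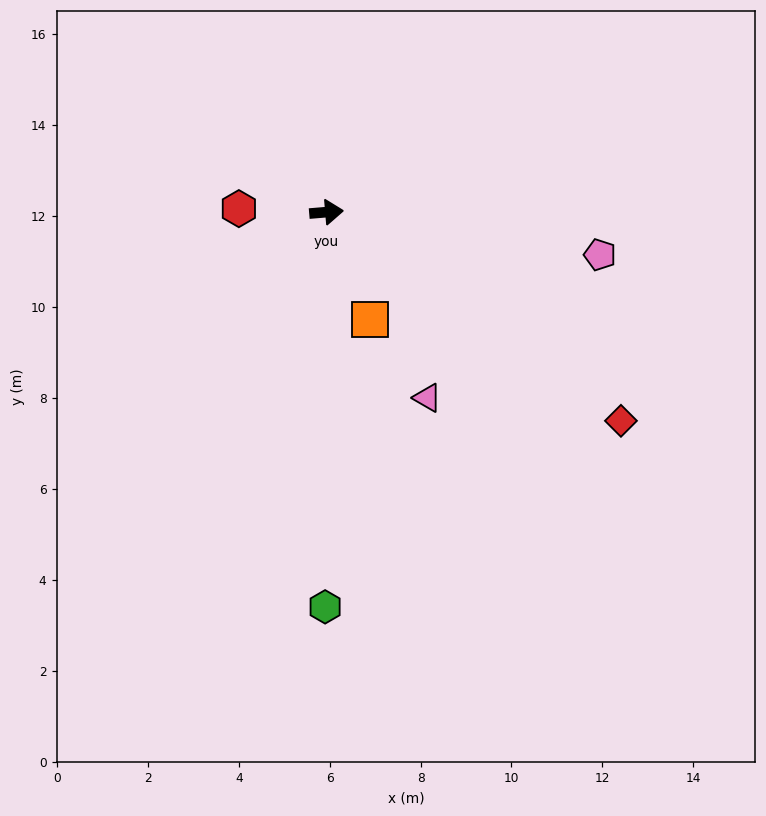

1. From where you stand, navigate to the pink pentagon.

turn right 14°, forward 6.1 m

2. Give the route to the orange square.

turn right 73°, forward 2.6 m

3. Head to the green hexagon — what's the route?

turn right 95°, forward 8.7 m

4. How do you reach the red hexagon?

turn left 173°, forward 1.9 m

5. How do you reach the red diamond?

turn right 40°, forward 7.9 m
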